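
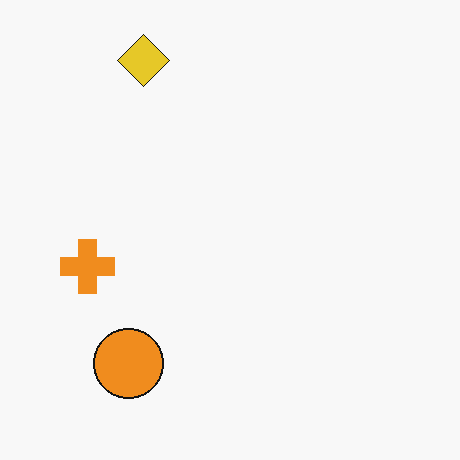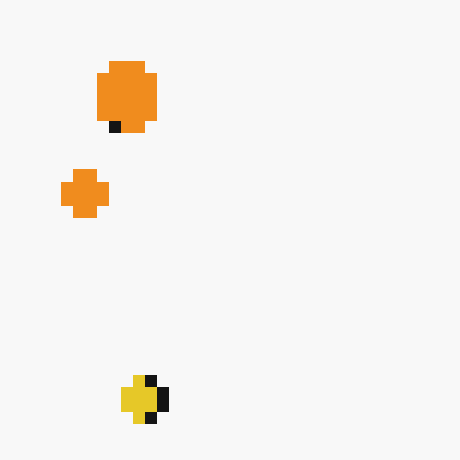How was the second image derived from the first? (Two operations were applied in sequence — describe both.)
This is the original image flipped vertically (top ↔ bottom), then heavily pixelated into large blocks.

The yellow diamond is in the top-left of the first image and the bottom-left of the second — shapes on opposite sides of the horizontal midline have swapped in a mirror flip. Shapes are reduced to large square blocks; fine edges and outlines are lost — a downscale-then-upscale (mosaic) effect.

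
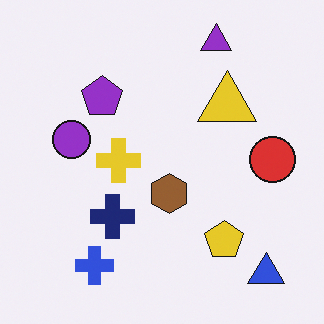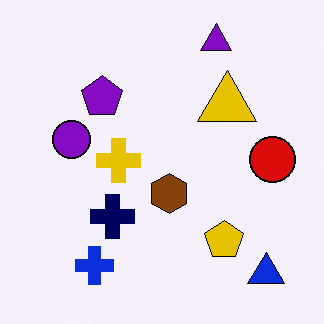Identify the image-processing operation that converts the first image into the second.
It was given slightly increased contrast.

Tones are pushed away from mid-grey across the whole image — a global contrast change.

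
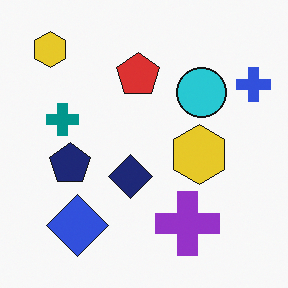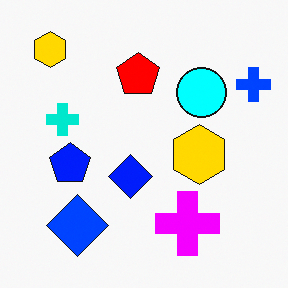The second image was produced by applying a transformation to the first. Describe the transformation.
Heavily oversaturated.

All colors are more vivid — a global saturation change.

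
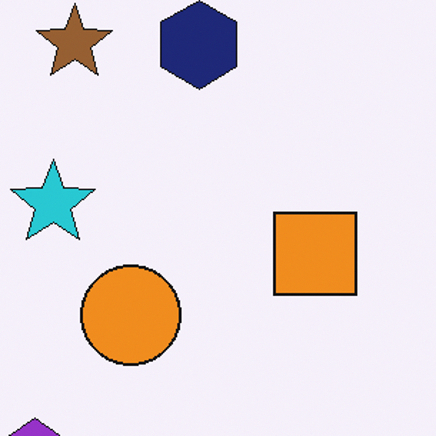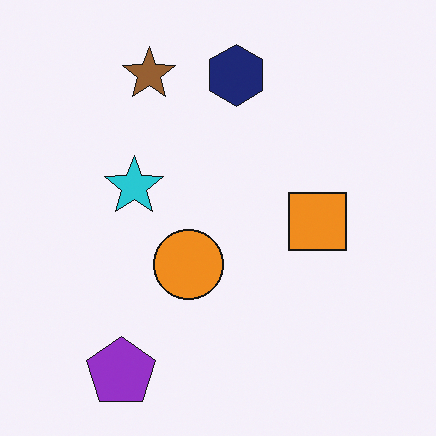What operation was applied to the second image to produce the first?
Cropped slightly and scaled back up.

The visible shapes are larger and the field of view is narrower; shapes near the original edges may be partly or wholly outside the frame — a crop-and-rescale.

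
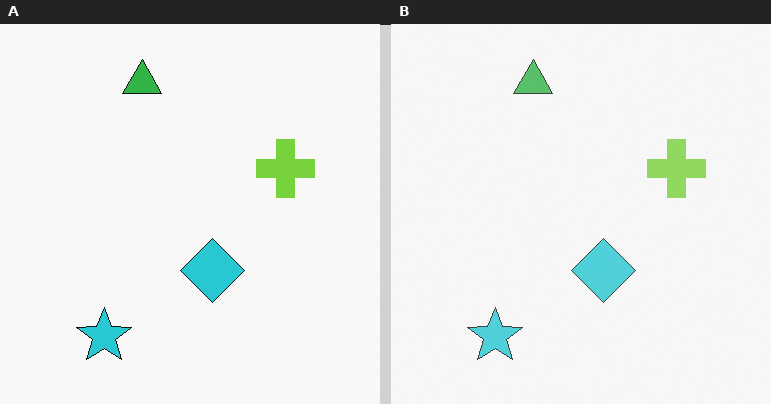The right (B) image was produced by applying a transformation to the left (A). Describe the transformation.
This is the original image given slightly reduced contrast.

Tones are pushed toward mid-grey across the whole image — a global contrast change.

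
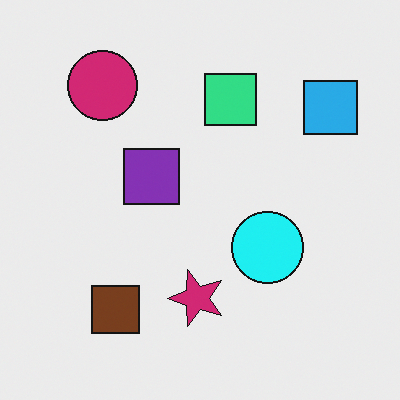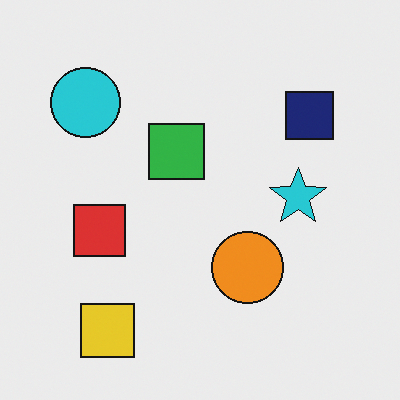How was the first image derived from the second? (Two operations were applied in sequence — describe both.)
Hue-shifted through roughly a third of the color wheel, then transposed (reflected across the top-left ↔ bottom-right diagonal).

Every shape's color has rotated by the same amount around the hue wheel — a uniform hue shift. Shapes have swapped their row and column positions — what was in the top-right is now in the bottom-left — a diagonal reflection.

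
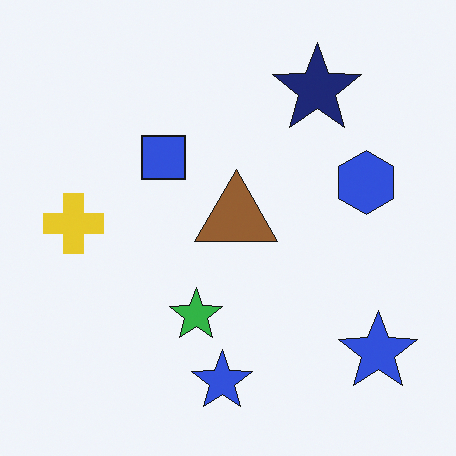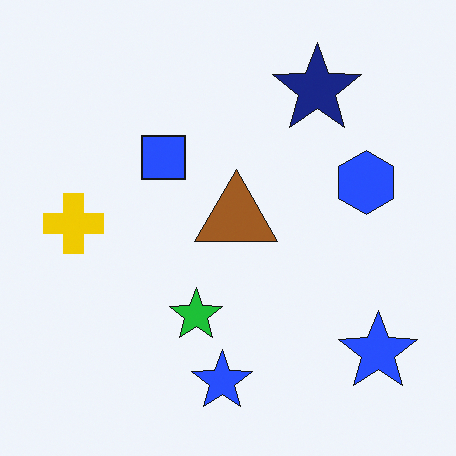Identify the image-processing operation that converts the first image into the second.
It was slightly oversaturated.

All colors are more vivid — a global saturation change.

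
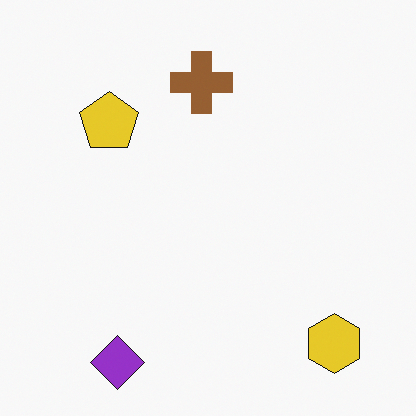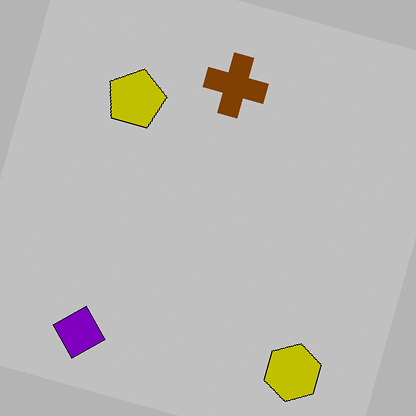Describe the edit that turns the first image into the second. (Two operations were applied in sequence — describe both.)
The second image is the first heavily posterized to just a handful of flat colors, then rotated clockwise by a moderate amount.

Each flat color has snapped to a coarser quantized level — most visibly, the near-white background has dropped to a flat grey. Every shape is tilted by the same angle and the image corners show triangular fill wedges — a whole-image rotation by a non-right angle.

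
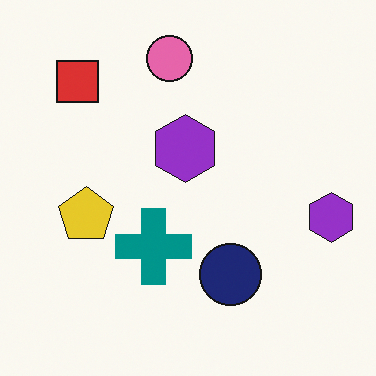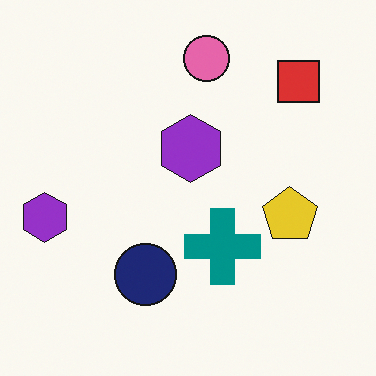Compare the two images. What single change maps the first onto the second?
The second image is the first flipped horizontally (left ↔ right).

The red square is in the top-left of the first image and the top-right of the second — shapes on opposite sides of the vertical midline have swapped in a mirror flip.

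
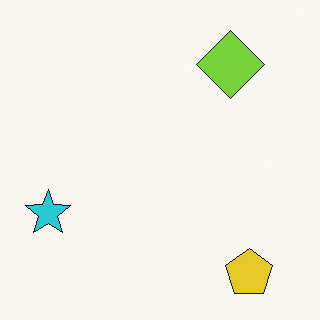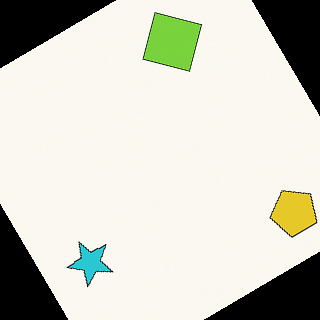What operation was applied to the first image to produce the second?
The image was rotated counter-clockwise by a large amount — several tens of degrees.

Every shape is tilted by the same angle and the image corners show triangular fill wedges — a whole-image rotation by a non-right angle.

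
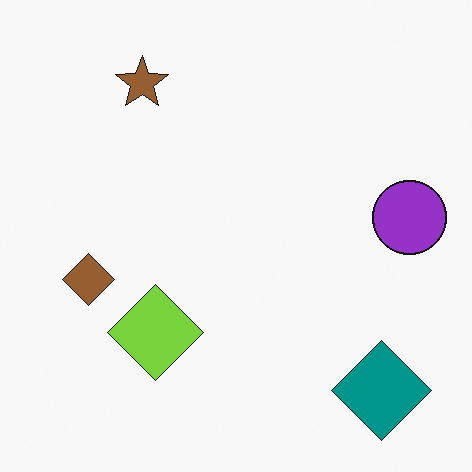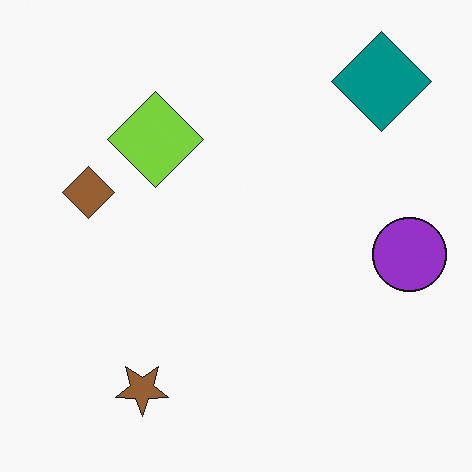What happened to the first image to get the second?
The transformation is: flipped vertically (top ↔ bottom).

The teal diamond is in the bottom-right of the first image and the top-right of the second — shapes on opposite sides of the horizontal midline have swapped in a mirror flip.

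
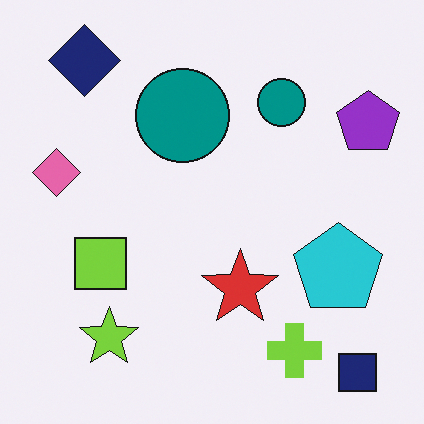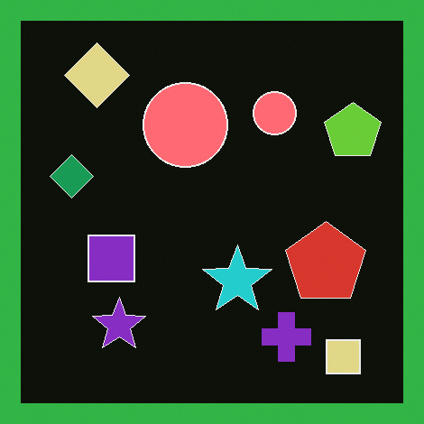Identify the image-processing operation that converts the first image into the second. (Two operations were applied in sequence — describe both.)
This is the original image color-inverted (negative), then framed with a green border.

The light background has become dark and every shape's color is its complement — a photographic negative. A solid green frame runs around the edge of the second image, with the content slightly shrunk inside it.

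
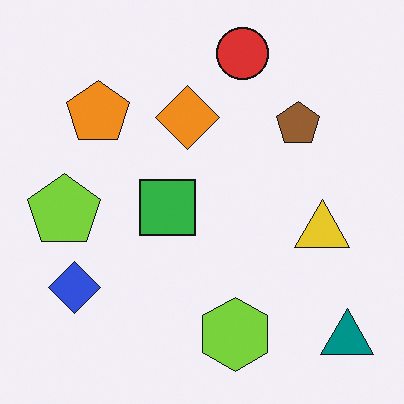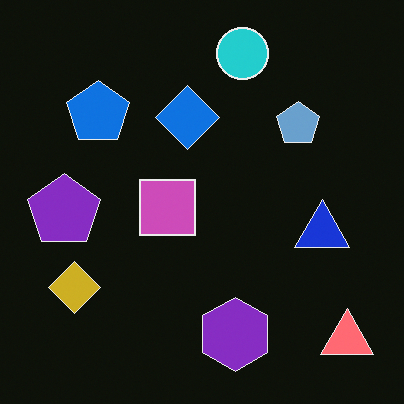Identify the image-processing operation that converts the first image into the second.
The image was color-inverted (negative).

The light background has become dark and every shape's color is its complement — a photographic negative.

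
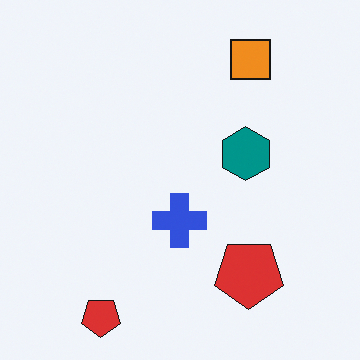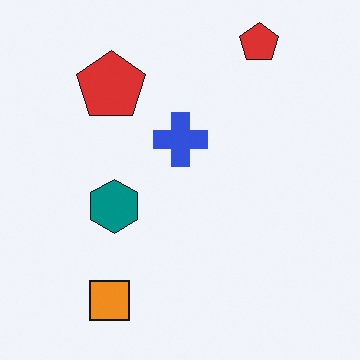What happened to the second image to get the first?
The first image is the second rotated 180°.

The orange square sits in the bottom-left of the second image and the top-right of the first — consistent with a whole-image 180° rotation.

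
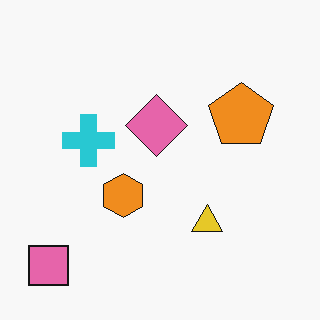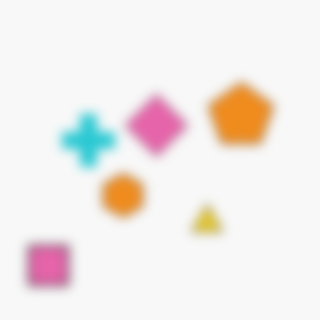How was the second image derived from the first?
Strongly gaussian-blurred.

Shape edges and outlines are uniformly softened across the whole image.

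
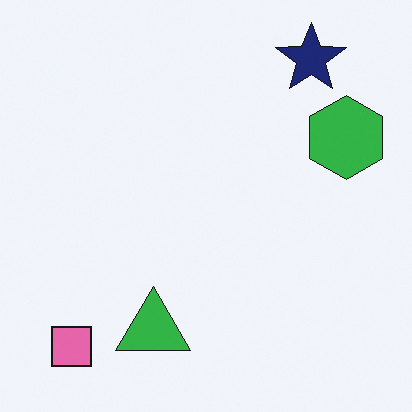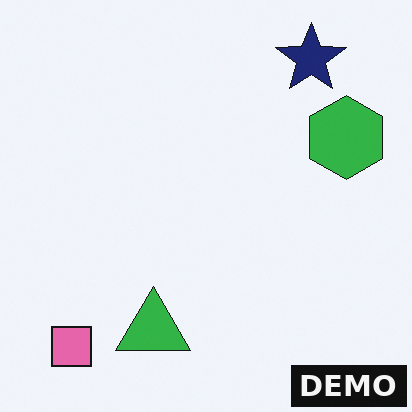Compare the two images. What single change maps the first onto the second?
The transformation is: watermarked with the text "DEMO" in the lower-right corner.

A dark label reading "DEMO" appears in the lower-right corner.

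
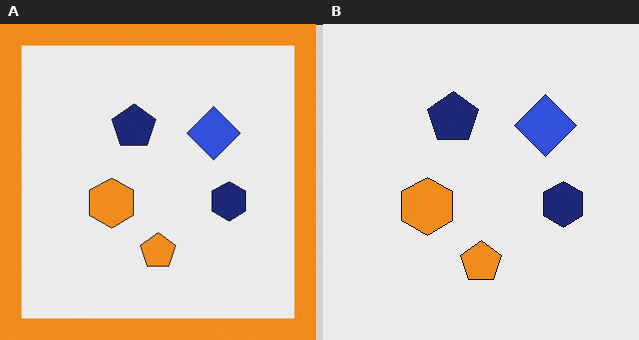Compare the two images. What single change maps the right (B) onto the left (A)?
The left (A) image is the right (B) framed with a orange border.

A solid orange frame runs around the edge of the left (A) image, with the content slightly shrunk inside it.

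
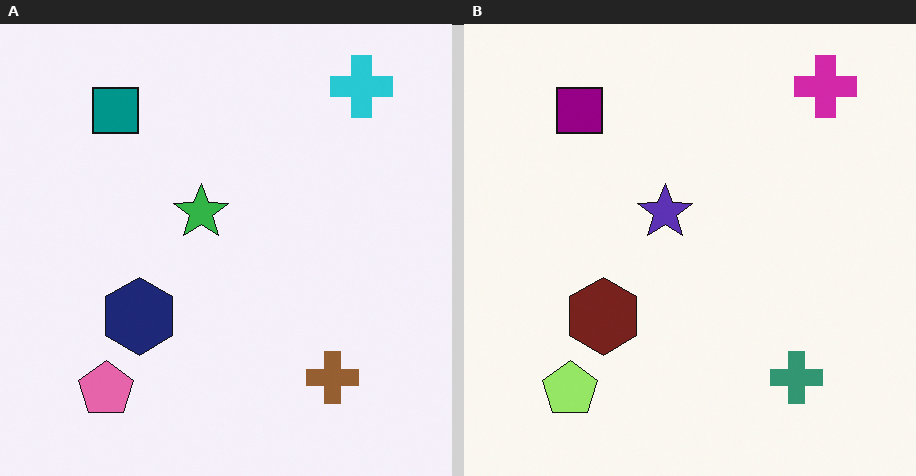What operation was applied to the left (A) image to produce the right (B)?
The right (B) image is the left (A) hue-shifted noticeably.

Every shape's color has rotated by the same amount around the hue wheel — a uniform hue shift.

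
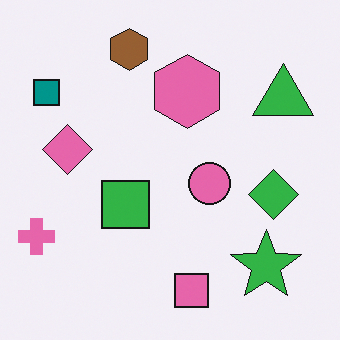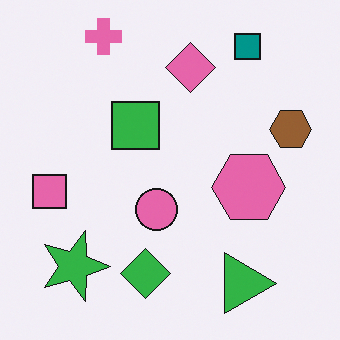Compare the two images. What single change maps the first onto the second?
Rotated 90° clockwise.

The pink cross sits in the bottom-left of the first image and the top-left of the second — consistent with a whole-image 90° clockwise rotation.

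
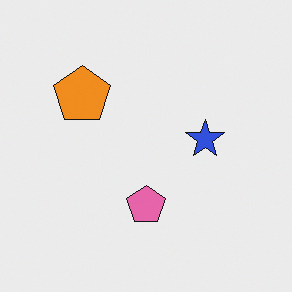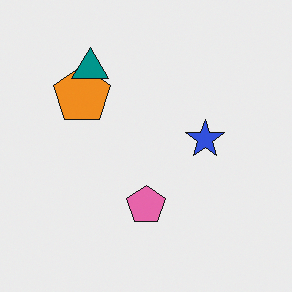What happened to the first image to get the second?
The image was overlaid with an additional teal triangle.

A teal triangle appears in the second image that is absent from the first.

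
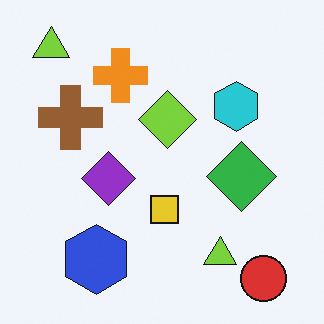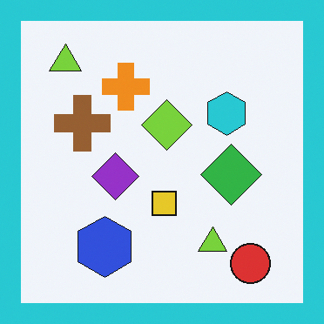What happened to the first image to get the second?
The transformation is: framed with a cyan border.

A solid cyan frame runs around the edge of the second image, with the content slightly shrunk inside it.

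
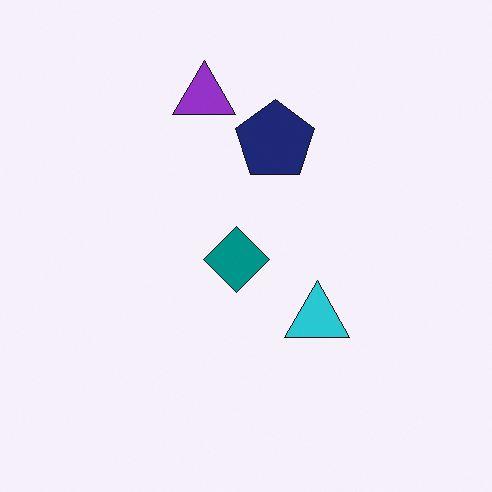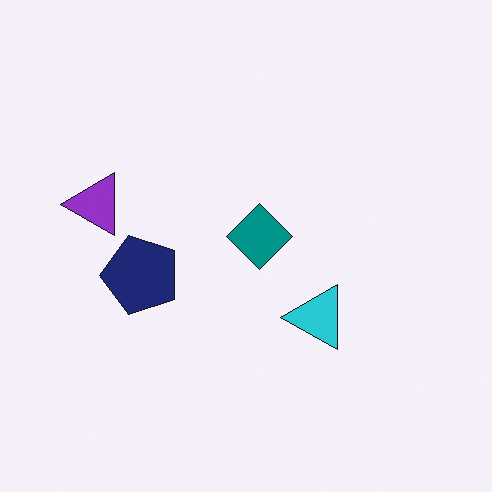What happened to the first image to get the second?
Transposed (reflected across the top-left ↔ bottom-right diagonal).

Shapes have swapped their row and column positions — what was in the top-right is now in the bottom-left — a diagonal reflection.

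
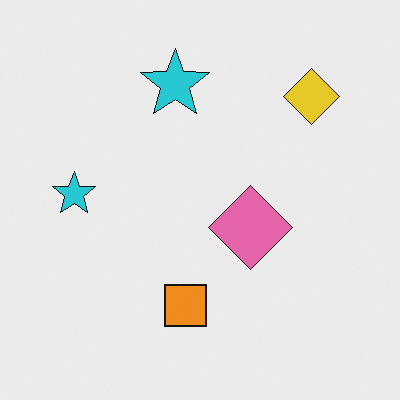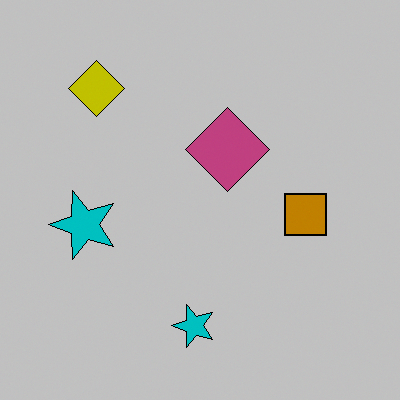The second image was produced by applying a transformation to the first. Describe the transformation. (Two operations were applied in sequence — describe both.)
It was aggressively posterized, then rotated 90° counter-clockwise.

Each flat color has snapped to a coarser quantized level — most visibly, the near-white background has dropped to a flat grey. The yellow diamond sits in the top-right of the first image and the top-left of the second — consistent with a whole-image 90° counter-clockwise rotation.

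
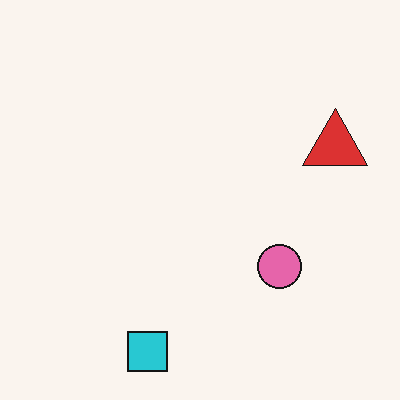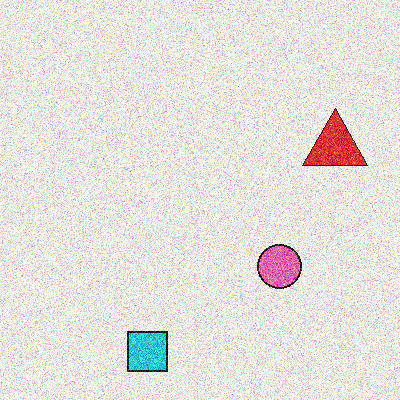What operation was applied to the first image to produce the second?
Degraded with heavy additive noise.

Random speckle covers the whole image, including the flat background.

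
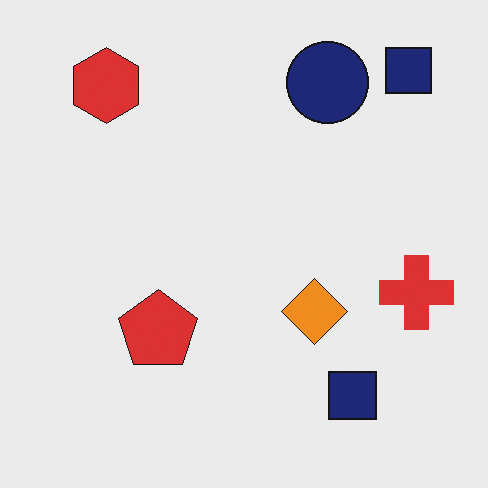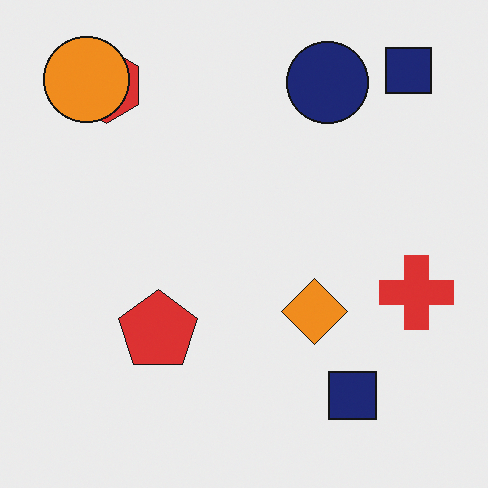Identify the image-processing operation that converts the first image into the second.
The image was overlaid with an additional orange circle.

An orange circle appears in the second image that is absent from the first.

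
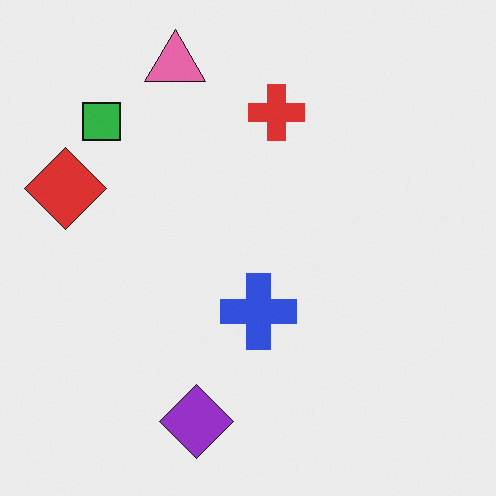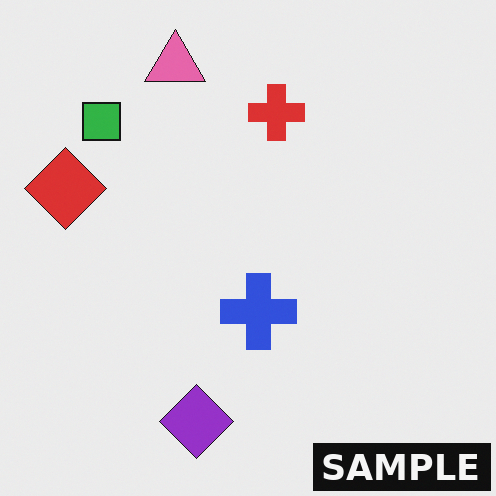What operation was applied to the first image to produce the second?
The second image is the first watermarked with the text "SAMPLE" in the lower-right corner.

A dark label reading "SAMPLE" appears in the lower-right corner.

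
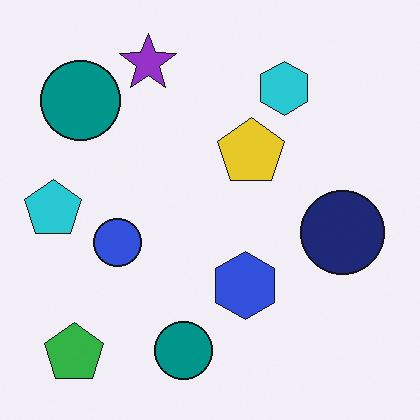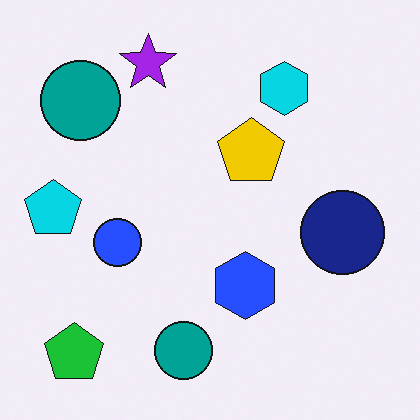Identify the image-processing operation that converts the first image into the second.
The second image is the first slightly oversaturated.

All colors are more vivid — a global saturation change.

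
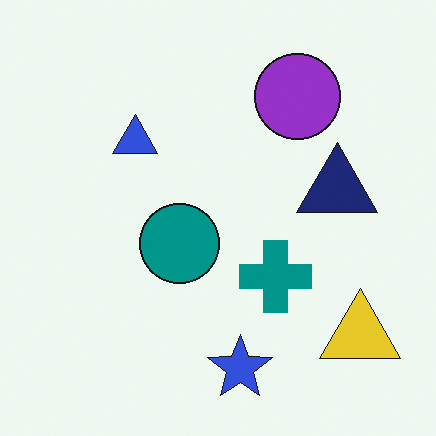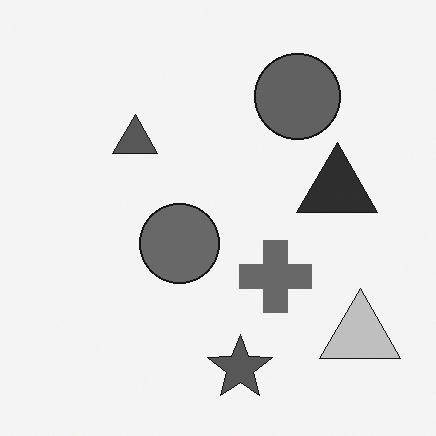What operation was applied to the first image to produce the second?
The image was converted to grayscale.

All color is removed — every shape is now a shade of grey.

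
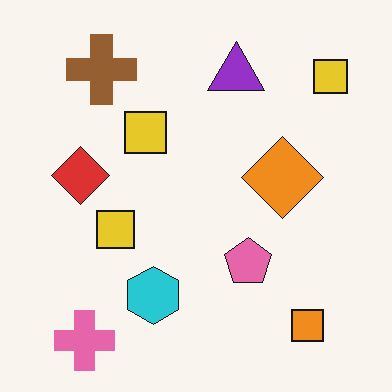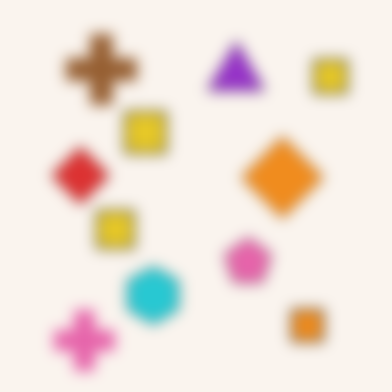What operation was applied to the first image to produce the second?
It was strongly gaussian-blurred.

Shape edges and outlines are uniformly softened across the whole image.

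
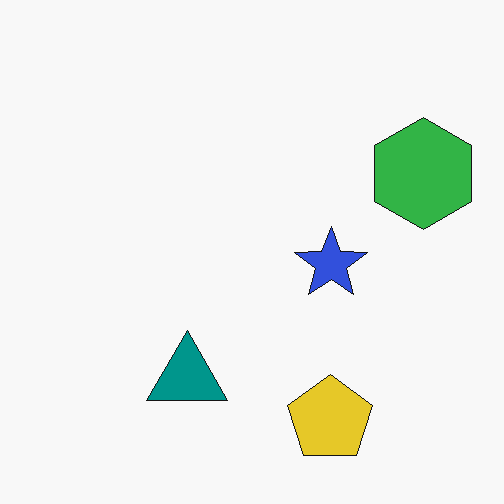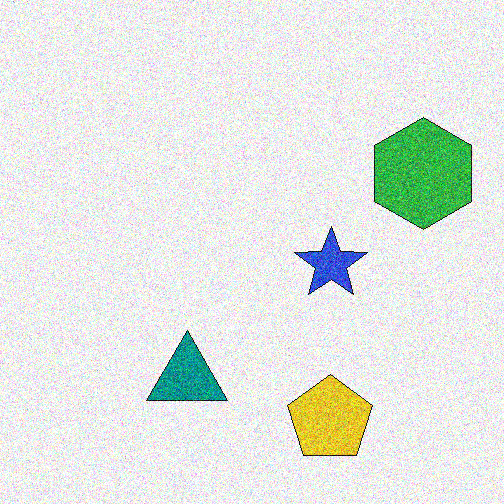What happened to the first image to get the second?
This is the original image degraded with heavy additive noise.

Random speckle covers the whole image, including the flat background.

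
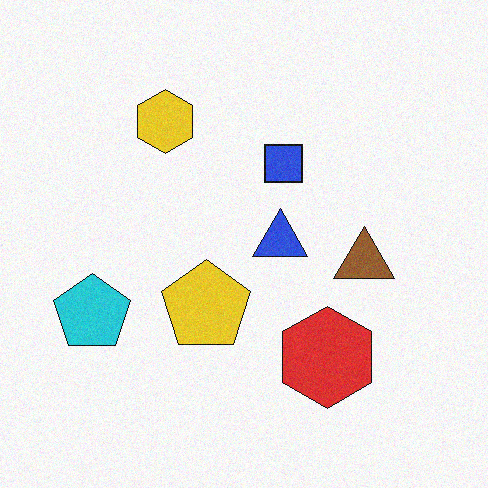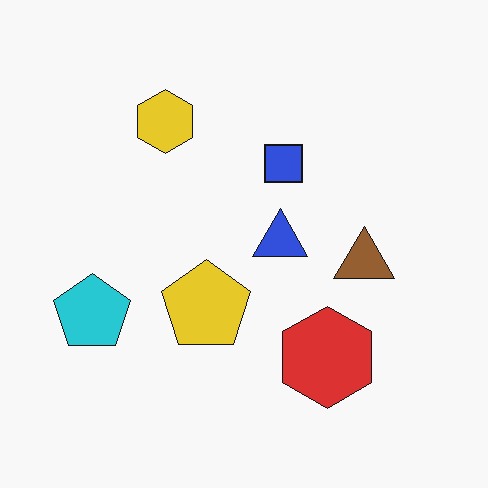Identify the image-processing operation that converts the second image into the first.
This is the original image degraded with subtle gaussian noise.

Random speckle covers the whole image, including the flat background.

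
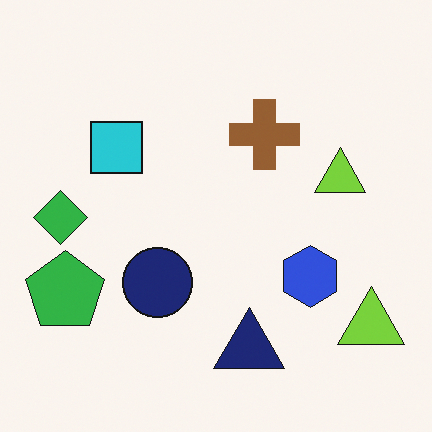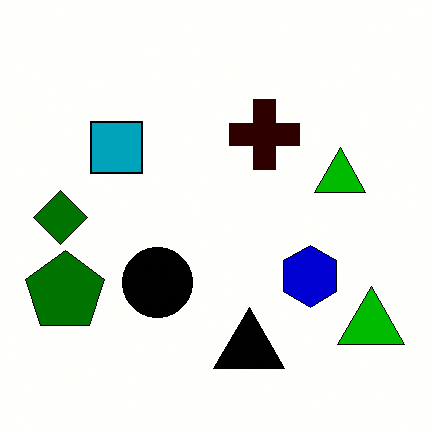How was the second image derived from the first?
The transformation is: boosted in contrast.

Tones are pushed away from mid-grey across the whole image — a global contrast change.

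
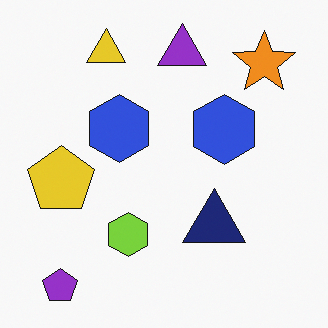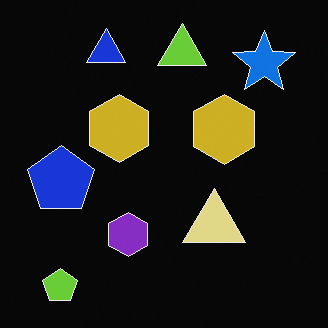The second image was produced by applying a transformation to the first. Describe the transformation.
It was color-inverted (negative).

The light background has become dark and every shape's color is its complement — a photographic negative.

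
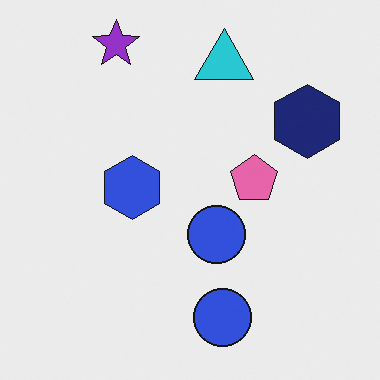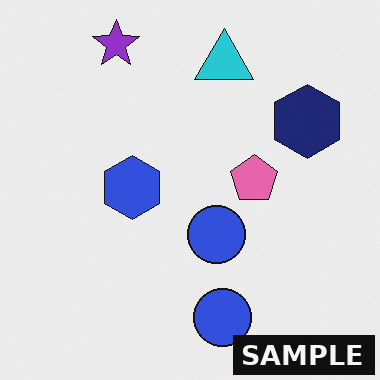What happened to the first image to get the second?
It was watermarked with the text "SAMPLE" in the lower-right corner.

A dark label reading "SAMPLE" appears in the lower-right corner.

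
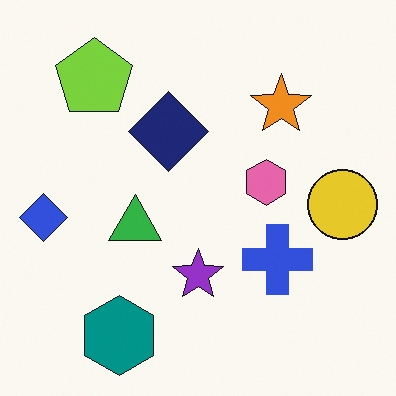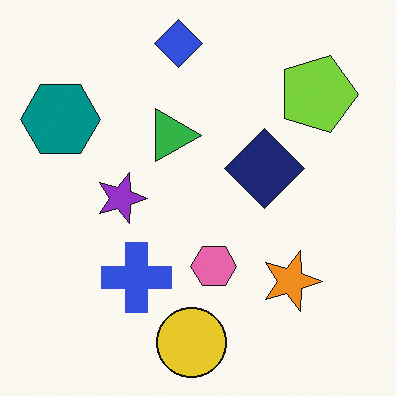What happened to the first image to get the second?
Rotated 90° clockwise.

The lime pentagon sits in the top-left of the first image and the top-right of the second — consistent with a whole-image 90° clockwise rotation.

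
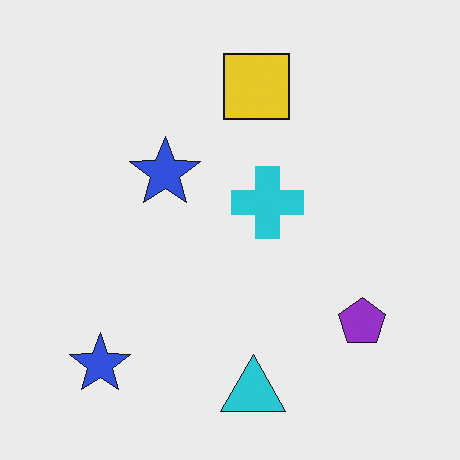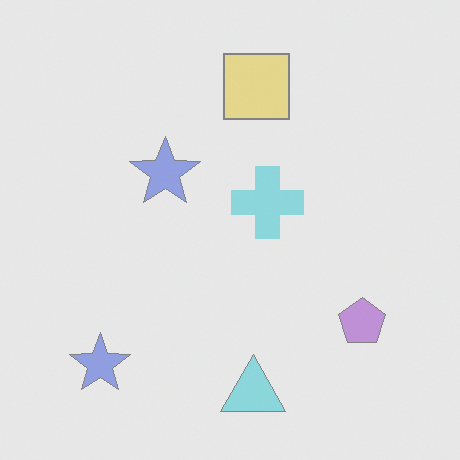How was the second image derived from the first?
Given much lower contrast.

Tones are pushed toward mid-grey across the whole image — a global contrast change.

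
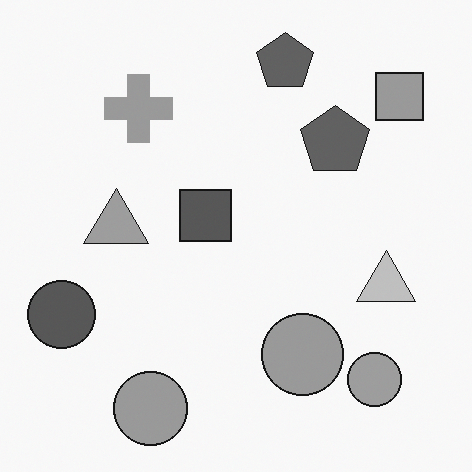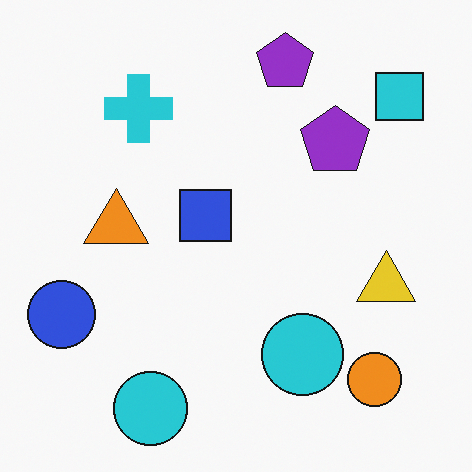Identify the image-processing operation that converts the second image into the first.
The first image is the second converted to grayscale.

All color is removed — every shape is now a shade of grey.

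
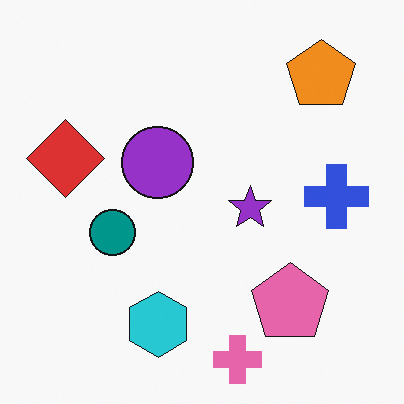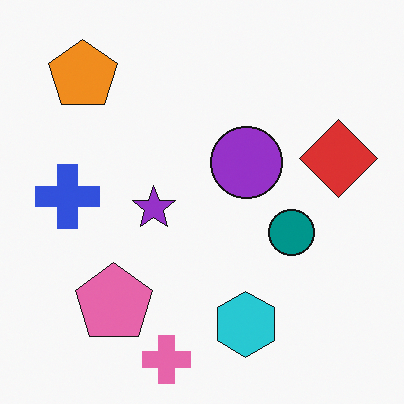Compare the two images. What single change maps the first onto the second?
The image was flipped horizontally (left ↔ right).

The red diamond is in the left of the first image and the right of the second — shapes on opposite sides of the vertical midline have swapped in a mirror flip.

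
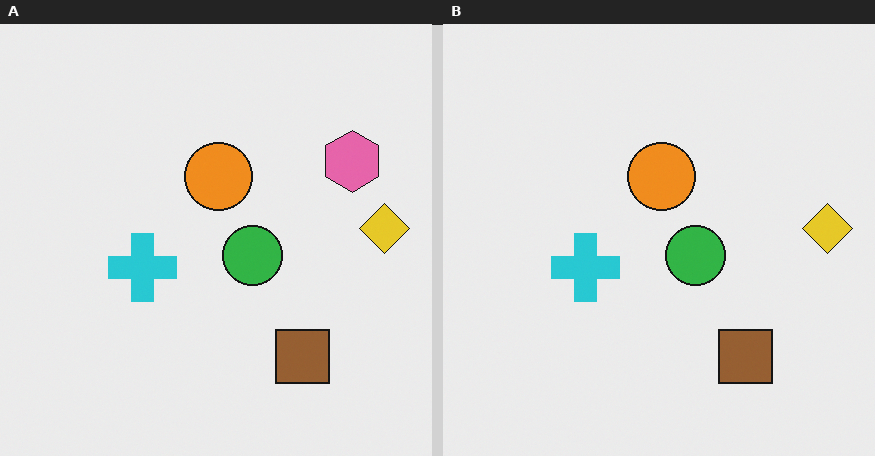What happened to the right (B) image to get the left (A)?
The left (A) image is the right (B) overlaid with an additional pink hexagon.

A pink hexagon appears in the left (A) image that is absent from the right (B).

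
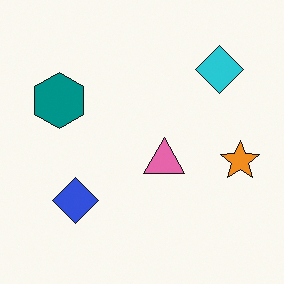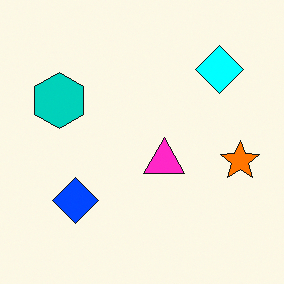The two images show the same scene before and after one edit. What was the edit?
The image was heavily oversaturated.

All colors are more vivid — a global saturation change.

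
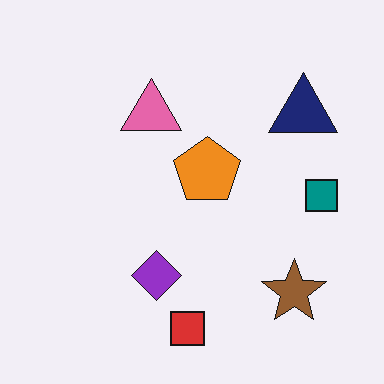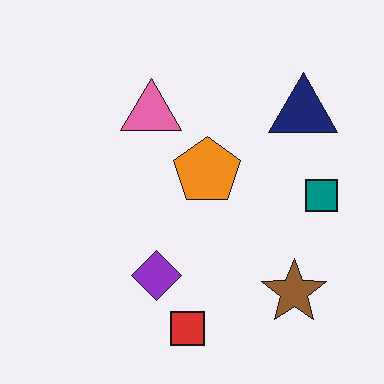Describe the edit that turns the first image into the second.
The image was given moderate JPEG compression.

Blocky 8×8 compression artifacts appear around shape edges and the flat background shows ringing — characteristic JPEG degradation.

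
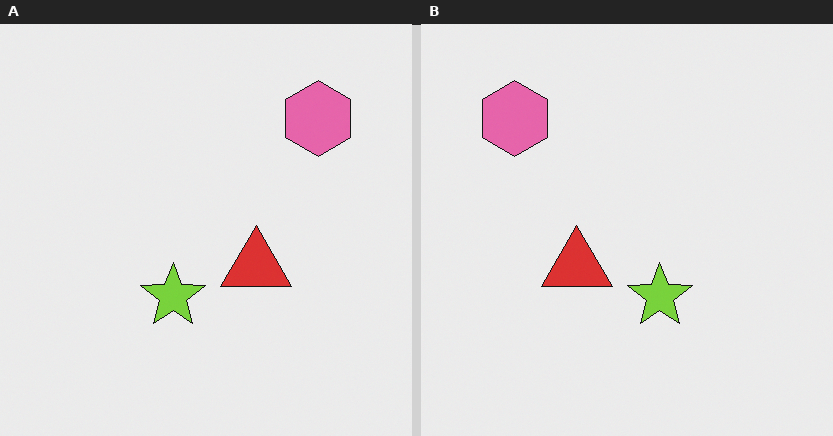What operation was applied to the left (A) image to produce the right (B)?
This is the original image flipped horizontally (left ↔ right).

The pink hexagon is in the top-right of the left (A) image and the top-left of the right (B) — shapes on opposite sides of the vertical midline have swapped in a mirror flip.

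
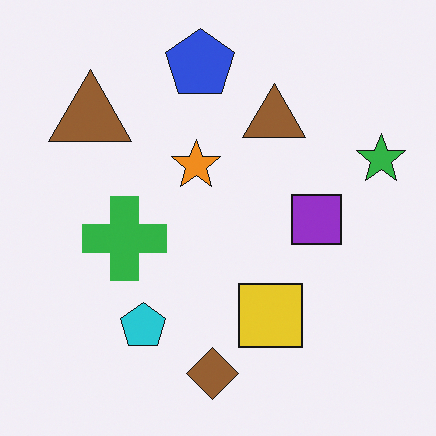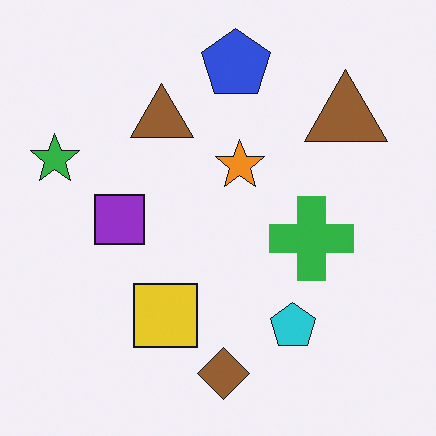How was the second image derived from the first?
The image was flipped horizontally (left ↔ right).

The green star is in the right of the first image and the left of the second — shapes on opposite sides of the vertical midline have swapped in a mirror flip.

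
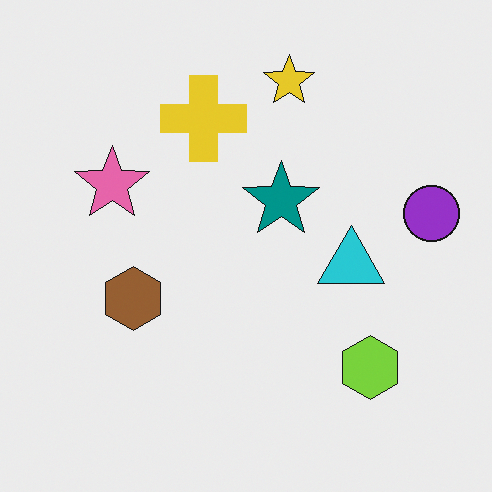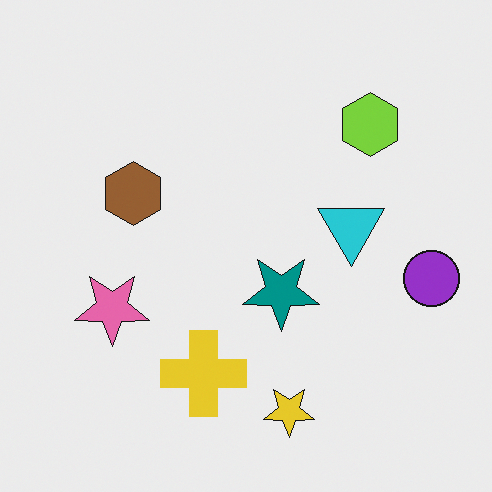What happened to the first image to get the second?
The transformation is: flipped vertically (top ↔ bottom).

The yellow star is in the top of the first image and the bottom of the second — shapes on opposite sides of the horizontal midline have swapped in a mirror flip.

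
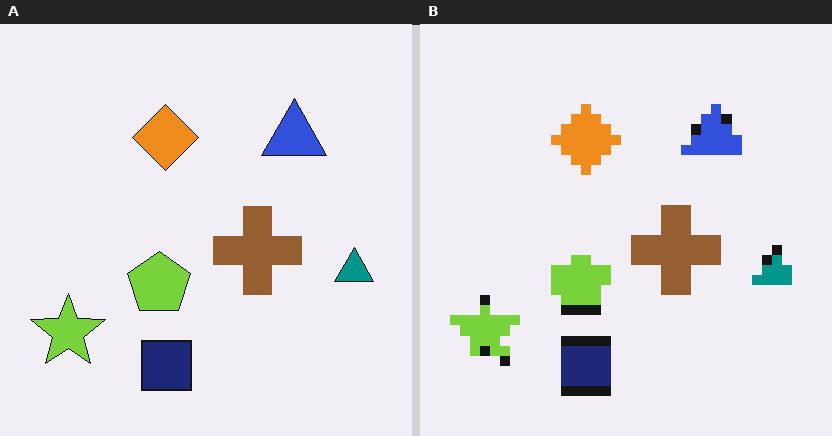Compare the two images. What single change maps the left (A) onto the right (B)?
The transformation is: coarsely pixelated.

Shapes are reduced to large square blocks; fine edges and outlines are lost — a downscale-then-upscale (mosaic) effect.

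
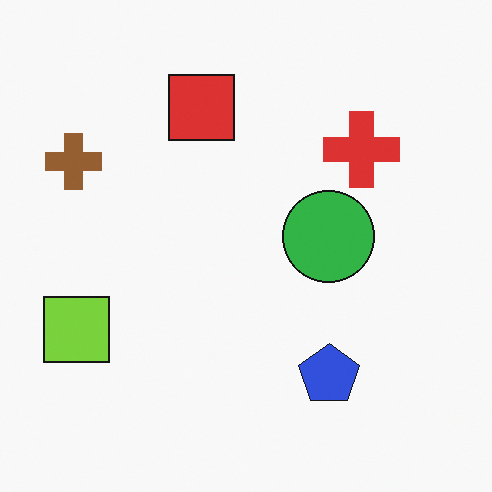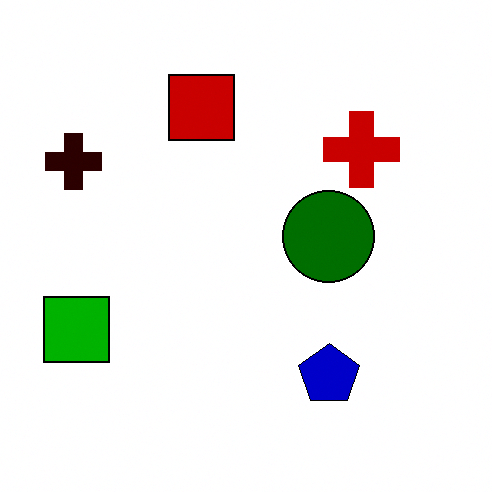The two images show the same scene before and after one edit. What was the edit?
The transformation is: boosted in contrast.

Tones are pushed away from mid-grey across the whole image — a global contrast change.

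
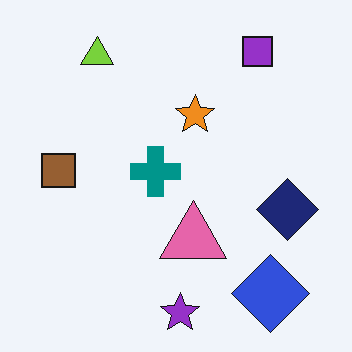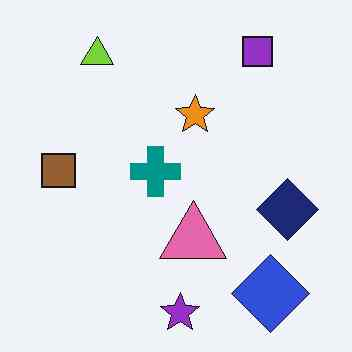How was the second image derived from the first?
The second image is the first given moderate JPEG compression.

Blocky 8×8 compression artifacts appear around shape edges and the flat background shows ringing — characteristic JPEG degradation.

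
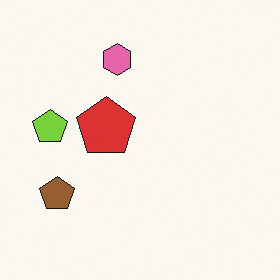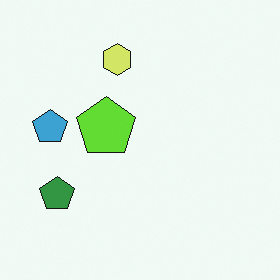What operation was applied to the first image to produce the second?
It was hue-shifted through roughly a third of the color wheel.

Every shape's color has rotated by the same amount around the hue wheel — a uniform hue shift.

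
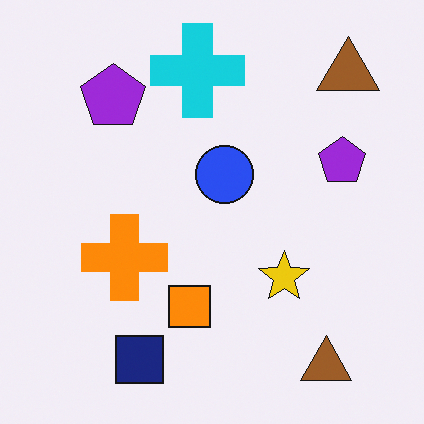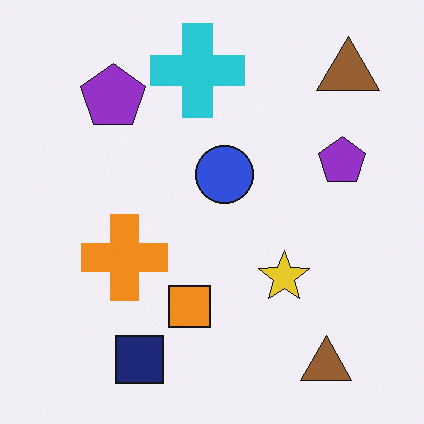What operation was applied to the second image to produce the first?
This is the original image slightly oversaturated.

All colors are more vivid — a global saturation change.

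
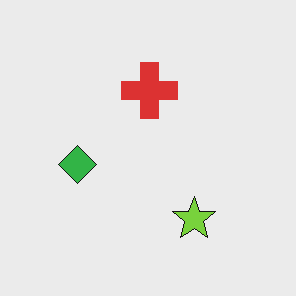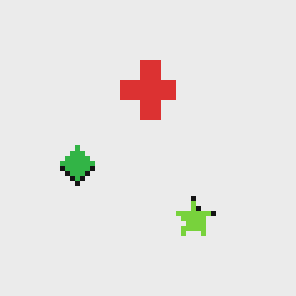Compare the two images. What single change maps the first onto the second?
The transformation is: lightly pixelated (a mild mosaic effect).

Shapes are reduced to large square blocks; fine edges and outlines are lost — a downscale-then-upscale (mosaic) effect.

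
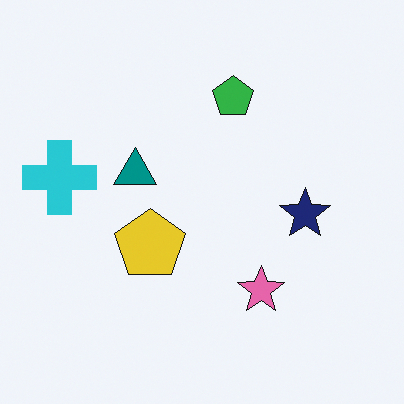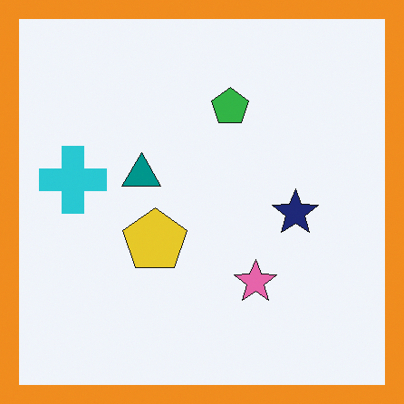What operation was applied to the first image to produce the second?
It was framed with a orange border.

A solid orange frame runs around the edge of the second image, with the content slightly shrunk inside it.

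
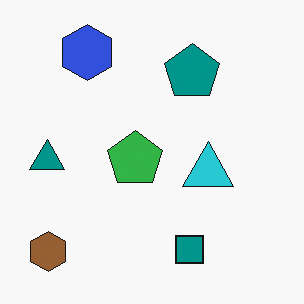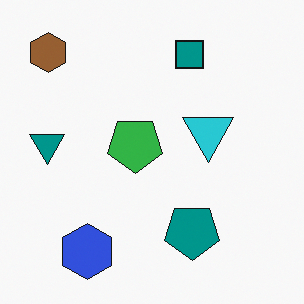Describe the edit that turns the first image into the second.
It was flipped vertically (top ↔ bottom).

The blue hexagon is in the top-left of the first image and the bottom-left of the second — shapes on opposite sides of the horizontal midline have swapped in a mirror flip.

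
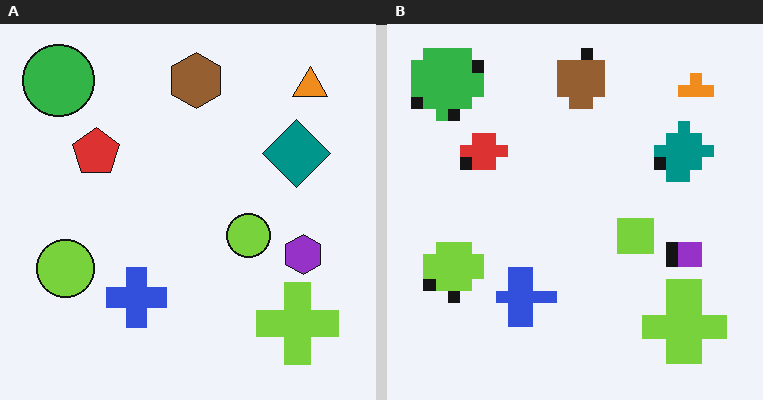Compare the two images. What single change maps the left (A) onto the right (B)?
The transformation is: coarsely pixelated.

Shapes are reduced to large square blocks; fine edges and outlines are lost — a downscale-then-upscale (mosaic) effect.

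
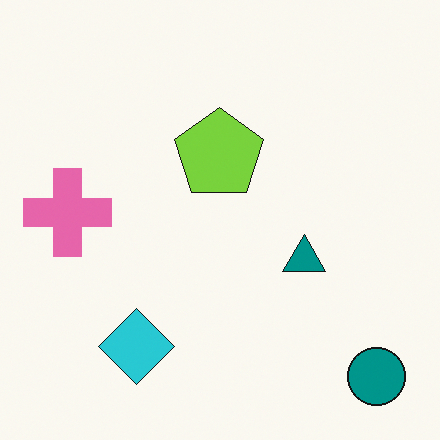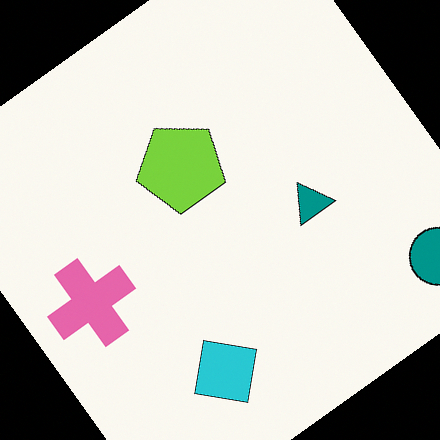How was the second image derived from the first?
Rotated counter-clockwise by a large amount — several tens of degrees.

Every shape is tilted by the same angle and the image corners show triangular fill wedges — a whole-image rotation by a non-right angle.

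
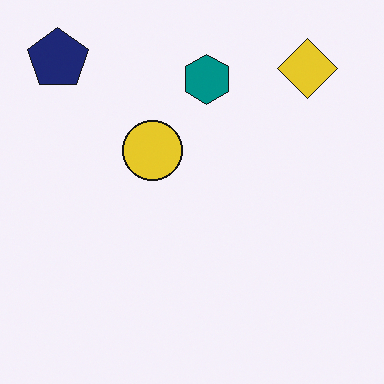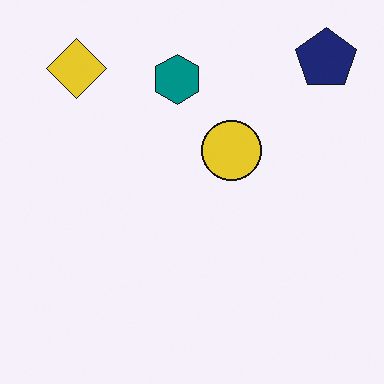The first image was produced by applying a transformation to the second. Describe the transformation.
The transformation is: flipped horizontally (left ↔ right).

The navy pentagon is in the top-right of the second image and the top-left of the first — shapes on opposite sides of the vertical midline have swapped in a mirror flip.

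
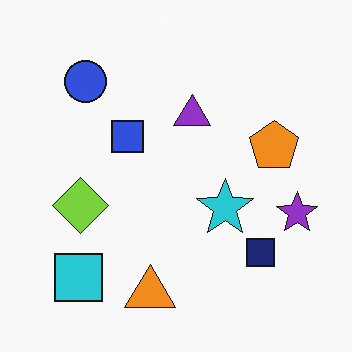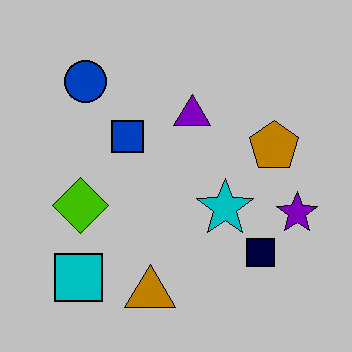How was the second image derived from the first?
It was aggressively posterized.

Each flat color has snapped to a coarser quantized level — most visibly, the near-white background has dropped to a flat grey.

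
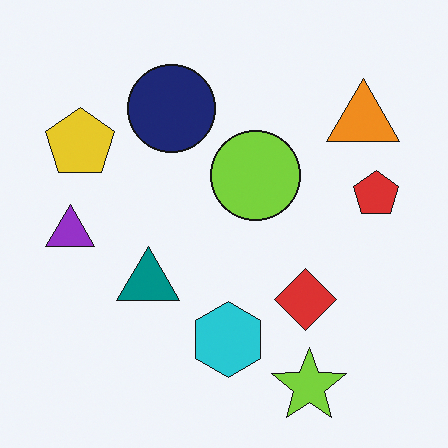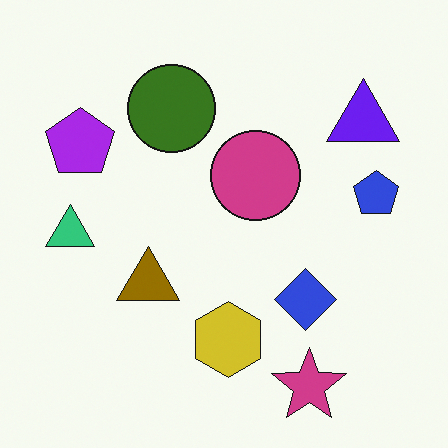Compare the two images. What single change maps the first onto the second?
It was hue-shifted through roughly half the color wheel.

Every shape's color has rotated by the same amount around the hue wheel — a uniform hue shift.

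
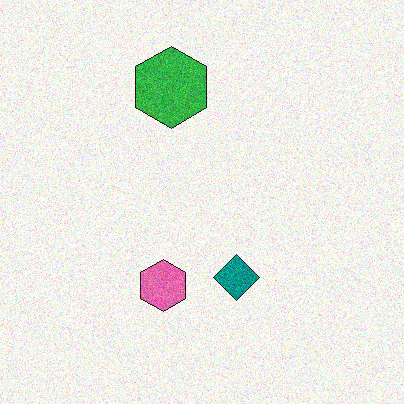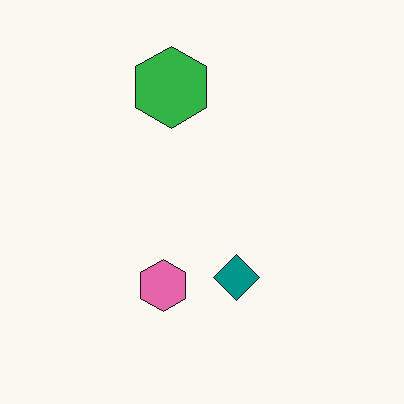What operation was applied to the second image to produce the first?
This is the original image degraded with moderate additive noise.

Random speckle covers the whole image, including the flat background.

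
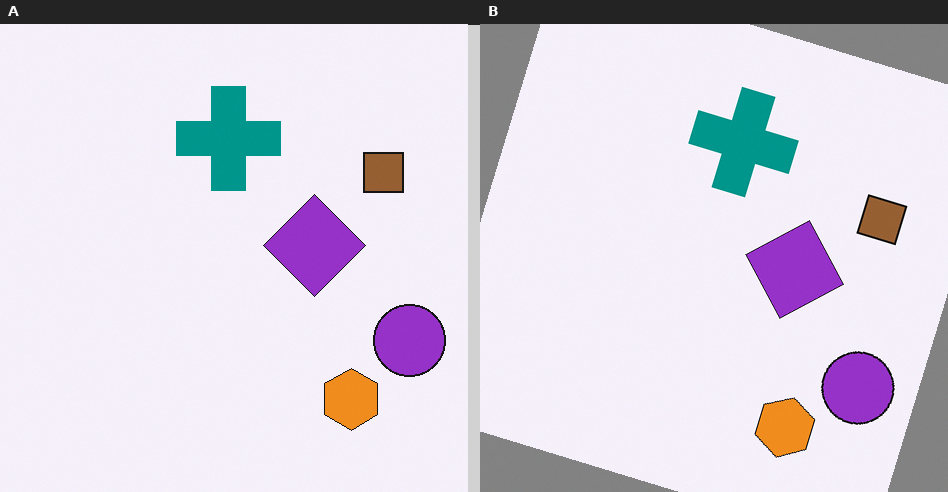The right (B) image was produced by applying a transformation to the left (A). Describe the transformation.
The image was rotated clockwise by a moderate amount.

Every shape is tilted by the same angle and the image corners show triangular fill wedges — a whole-image rotation by a non-right angle.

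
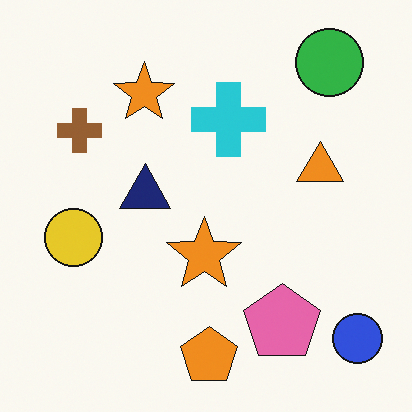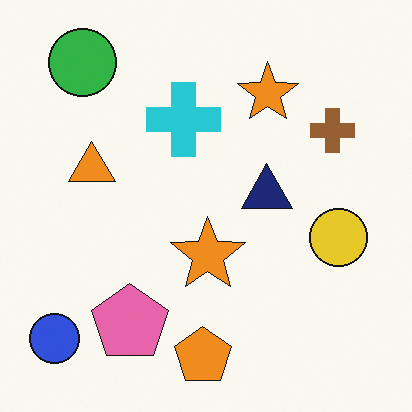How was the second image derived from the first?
It was flipped horizontally (left ↔ right).

The blue circle is in the bottom-right of the first image and the bottom-left of the second — shapes on opposite sides of the vertical midline have swapped in a mirror flip.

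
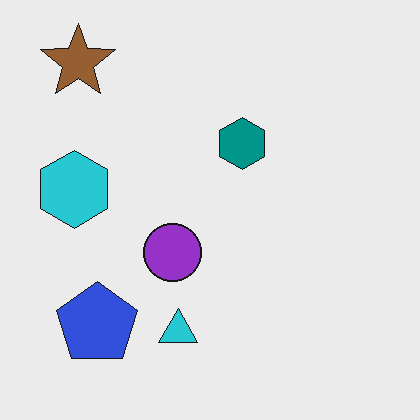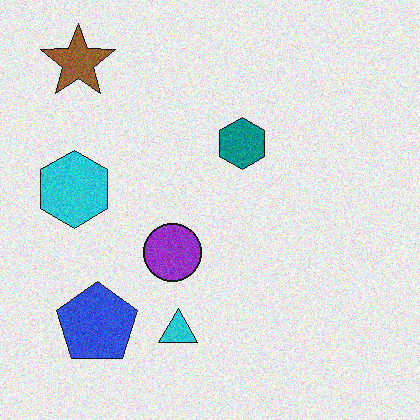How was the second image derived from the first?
This is the original image degraded with visible gaussian noise.

Random speckle covers the whole image, including the flat background.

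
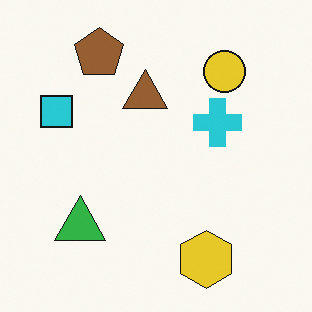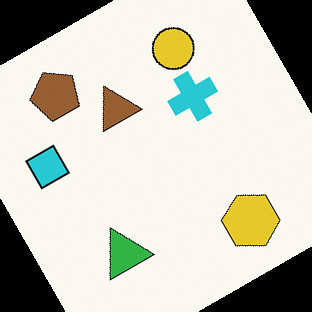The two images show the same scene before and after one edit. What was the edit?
It was rotated counter-clockwise by a moderate amount.

Every shape is tilted by the same angle and the image corners show triangular fill wedges — a whole-image rotation by a non-right angle.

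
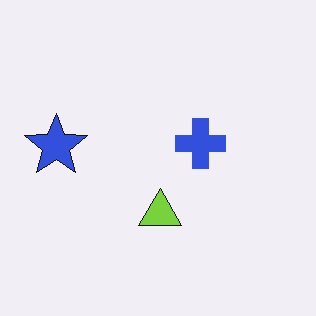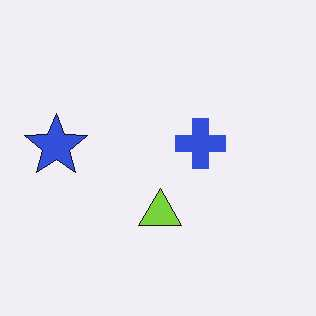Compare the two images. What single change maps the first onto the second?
This is the original image given moderate JPEG compression.

Blocky 8×8 compression artifacts appear around shape edges and the flat background shows ringing — characteristic JPEG degradation.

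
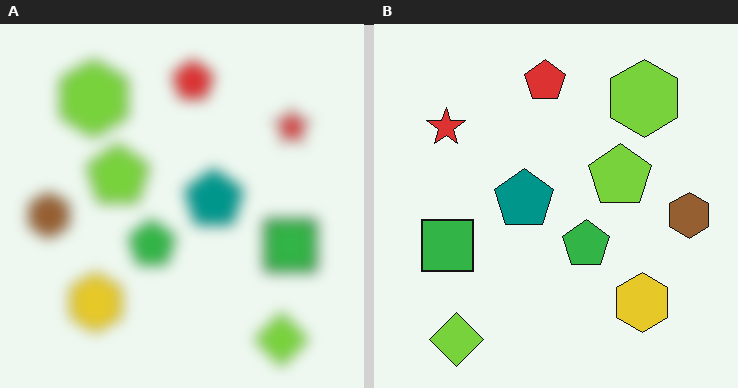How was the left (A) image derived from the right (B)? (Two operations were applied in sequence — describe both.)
The image was flipped horizontally (left ↔ right), then heavily blurred.

The brown hexagon is in the right of the right (B) image and the left of the left (A) — shapes on opposite sides of the vertical midline have swapped in a mirror flip. Shape edges and outlines are uniformly softened across the whole image.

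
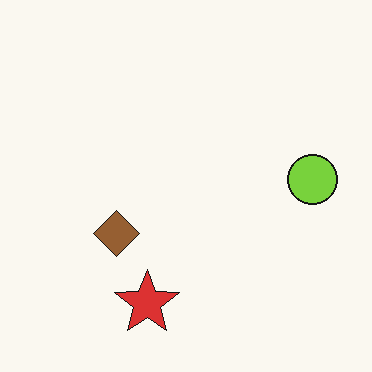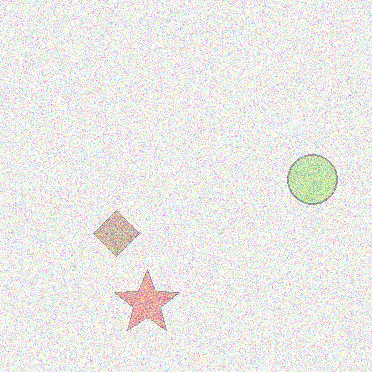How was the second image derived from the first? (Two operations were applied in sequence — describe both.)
It was given much lower contrast, then degraded with a thick layer of grain.

Tones are pushed toward mid-grey across the whole image — a global contrast change. Random speckle covers the whole image, including the flat background.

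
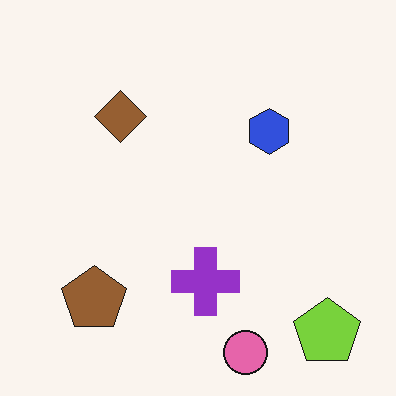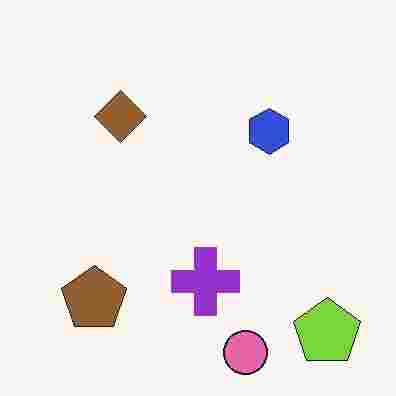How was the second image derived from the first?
The image was heavily JPEG-compressed with obvious blocking artifacts.

Blocky 8×8 compression artifacts appear around shape edges and the flat background shows ringing — characteristic JPEG degradation.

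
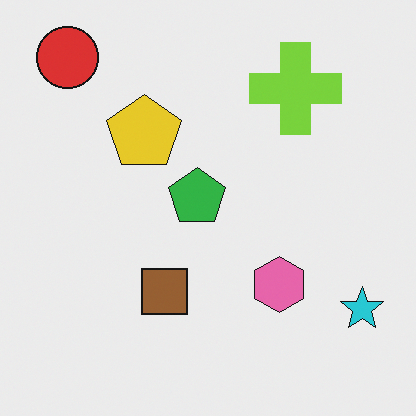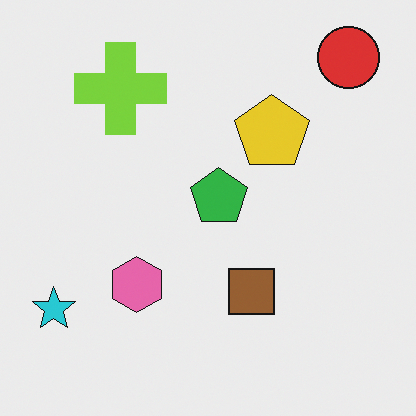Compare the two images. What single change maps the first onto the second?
The second image is the first flipped horizontally (left ↔ right).

The cyan star is in the bottom-right of the first image and the bottom-left of the second — shapes on opposite sides of the vertical midline have swapped in a mirror flip.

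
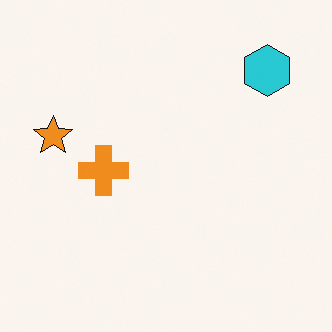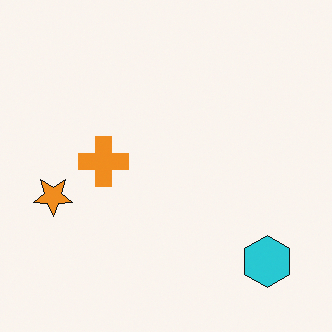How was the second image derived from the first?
It was flipped vertically (top ↔ bottom).

The cyan hexagon is in the top-right of the first image and the bottom-right of the second — shapes on opposite sides of the horizontal midline have swapped in a mirror flip.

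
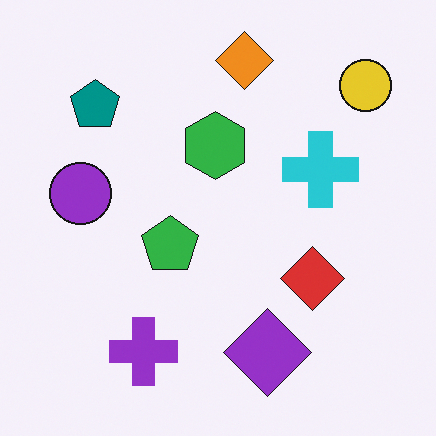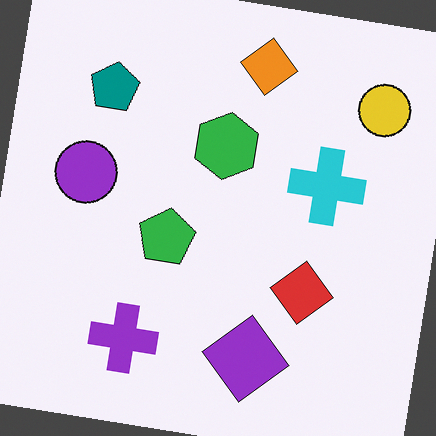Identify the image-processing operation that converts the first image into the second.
The image was rotated clockwise by a few degrees.

Every shape is tilted by the same angle and the image corners show triangular fill wedges — a whole-image rotation by a non-right angle.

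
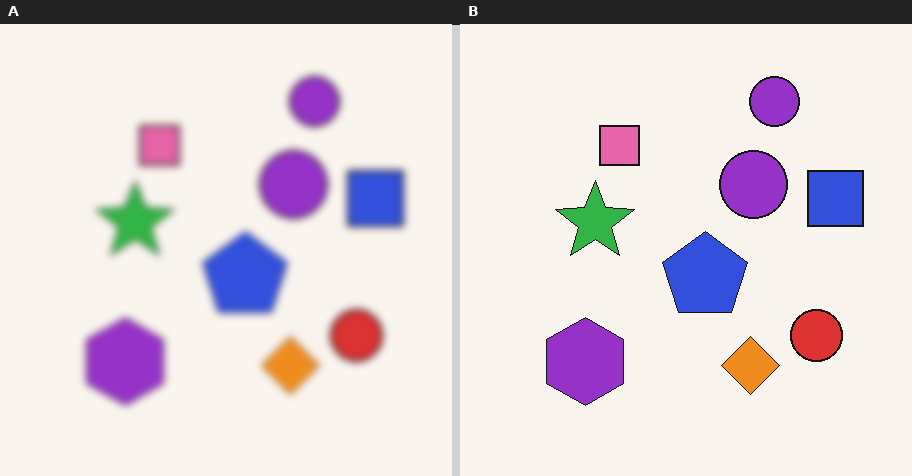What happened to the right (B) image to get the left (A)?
The left (A) image is the right (B) moderately blurred.

Shape edges and outlines are uniformly softened across the whole image.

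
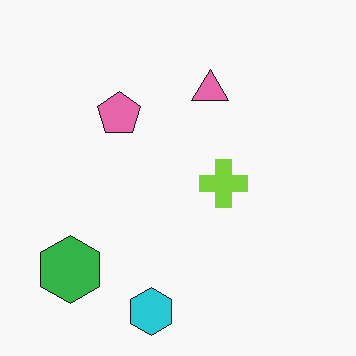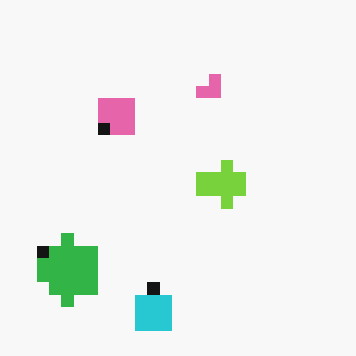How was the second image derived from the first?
This is the original image heavily pixelated into large blocks.

Shapes are reduced to large square blocks; fine edges and outlines are lost — a downscale-then-upscale (mosaic) effect.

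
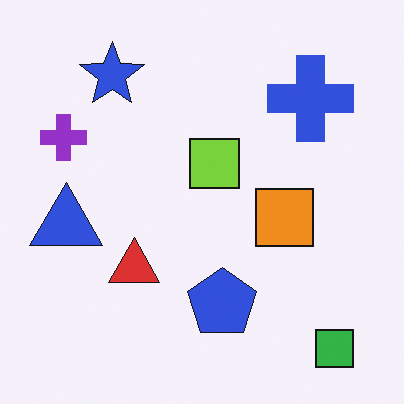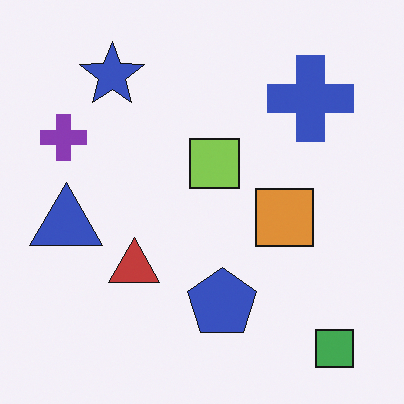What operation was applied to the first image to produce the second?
It was slightly desaturated.

All colors are more muted and greyish — a global saturation change.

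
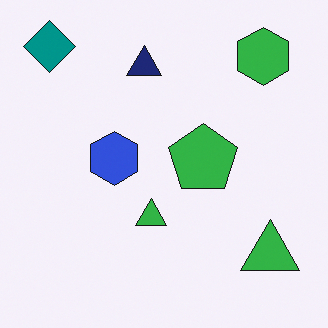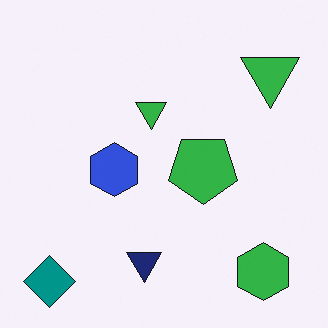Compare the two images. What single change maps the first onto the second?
It was flipped vertically (top ↔ bottom).

The teal diamond is in the top-left of the first image and the bottom-left of the second — shapes on opposite sides of the horizontal midline have swapped in a mirror flip.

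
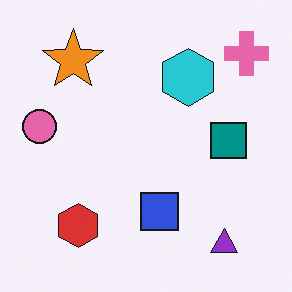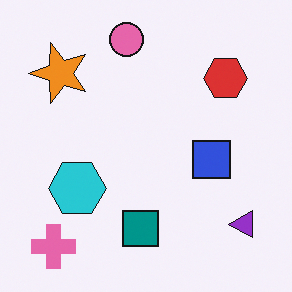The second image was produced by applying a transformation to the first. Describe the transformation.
The second image is the first transposed (reflected across the top-left ↔ bottom-right diagonal).

Shapes have swapped their row and column positions — what was in the top-right is now in the bottom-left — a diagonal reflection.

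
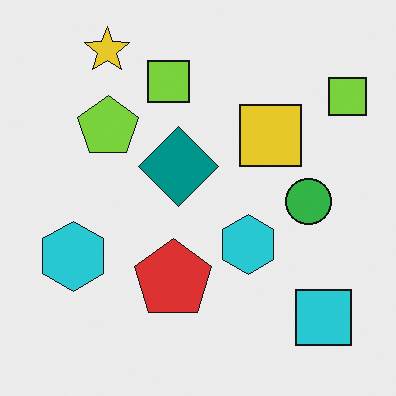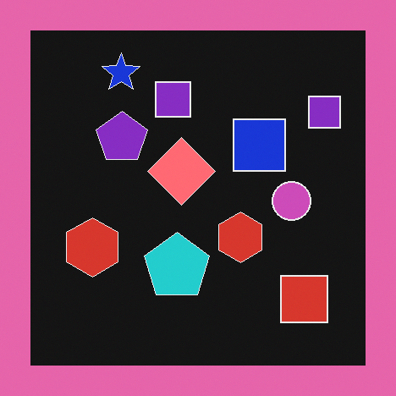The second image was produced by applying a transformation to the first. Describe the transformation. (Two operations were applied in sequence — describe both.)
The second image is the first color-inverted (negative), then framed with a pink border.

The light background has become dark and every shape's color is its complement — a photographic negative. A solid pink frame runs around the edge of the second image, with the content slightly shrunk inside it.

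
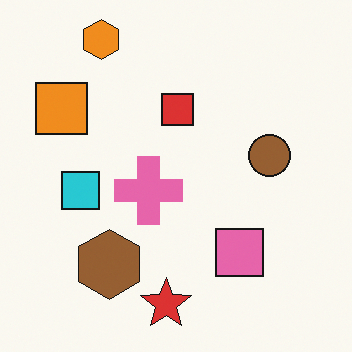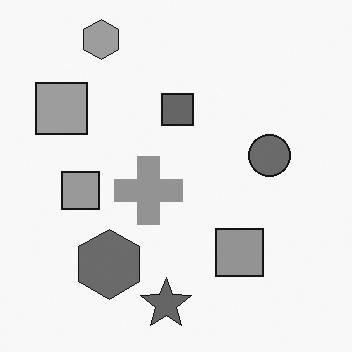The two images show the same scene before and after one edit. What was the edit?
The image was converted to grayscale.

All color is removed — every shape is now a shade of grey.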